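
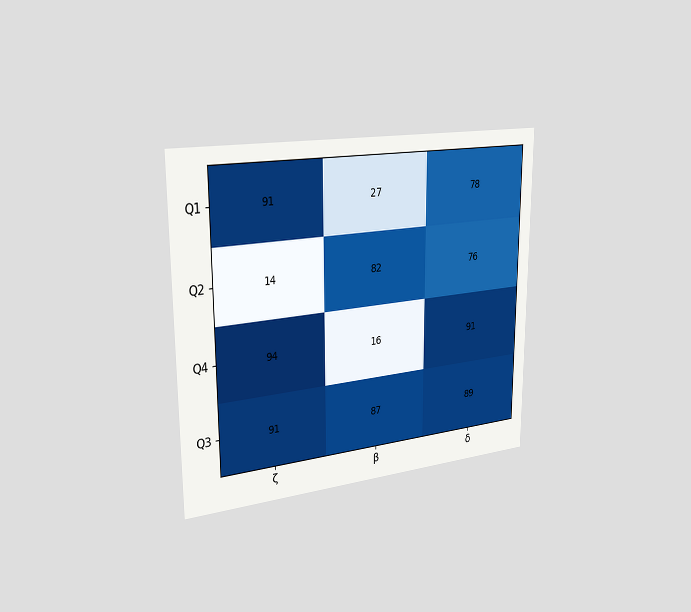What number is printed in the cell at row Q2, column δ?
76

The chart is viewed slightly from the left. The (Q2, δ) cell reads 76.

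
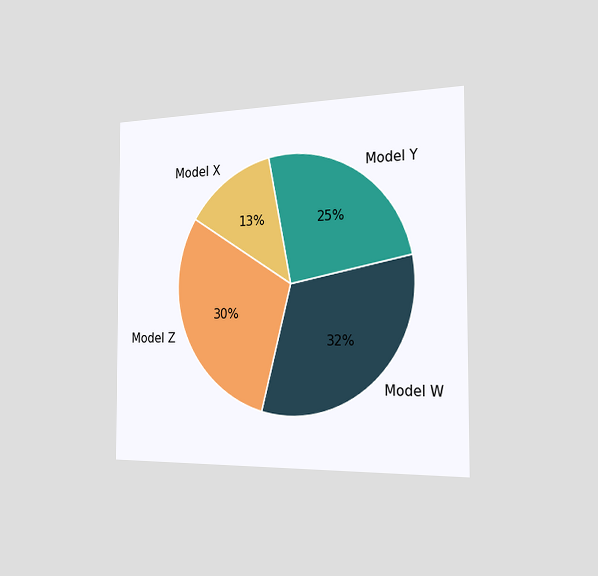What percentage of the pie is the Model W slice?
The chart is viewed slightly from the right. The Model W slice takes up 32% of the pie.

32%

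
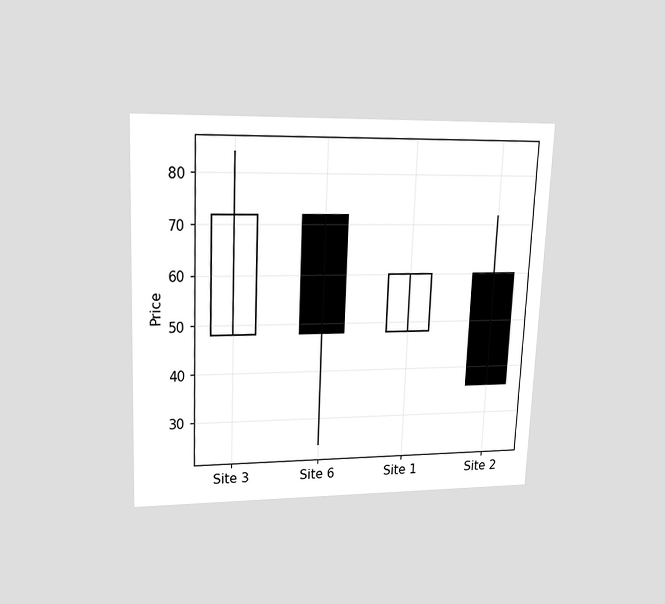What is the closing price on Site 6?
48

The chart is tilted about 2° clockwise and viewed at a slight angle. The Site 6 candle closes at 48.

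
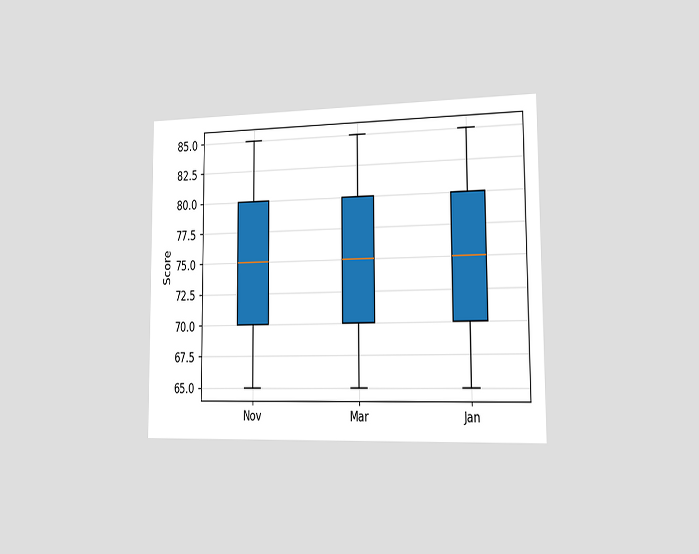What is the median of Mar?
The chart is viewed slightly from the right. The median line in the Mar box sits at 75.

75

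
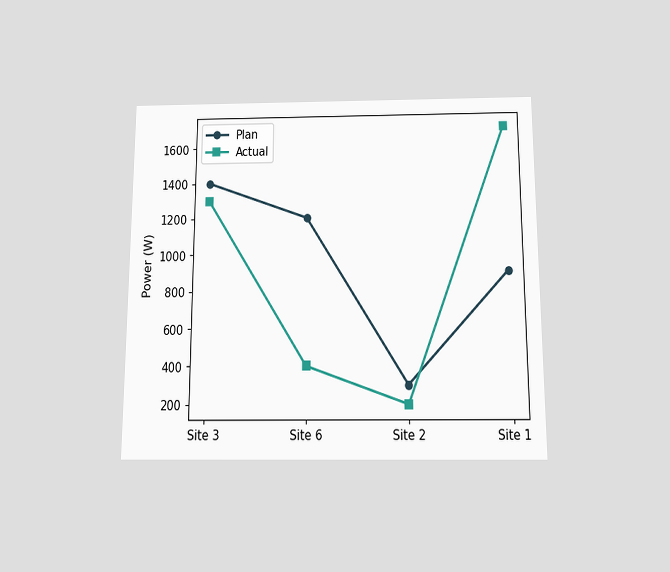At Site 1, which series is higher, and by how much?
Actual, by 800W

The chart is viewed slightly from below. At Site 1, Actual sits above the other line by 800W.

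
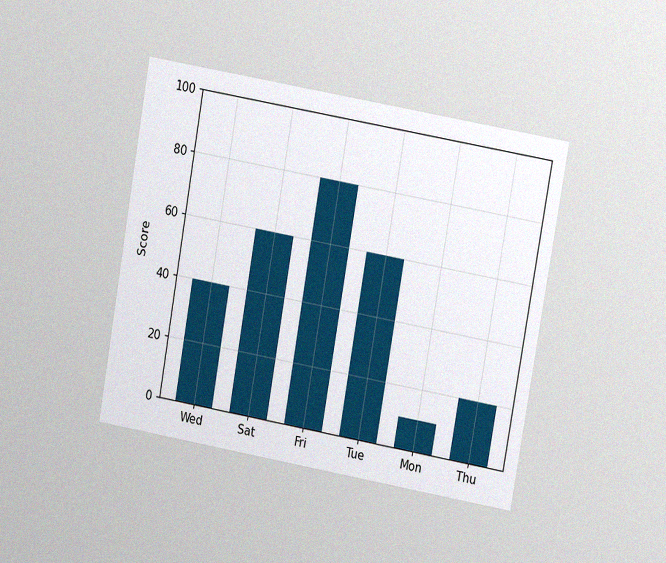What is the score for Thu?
20

The chart is tilted about 10° clockwise and viewed at a slight angle, with some photo noise. Reading along the chart's y-axis, the Thu bar reaches 20.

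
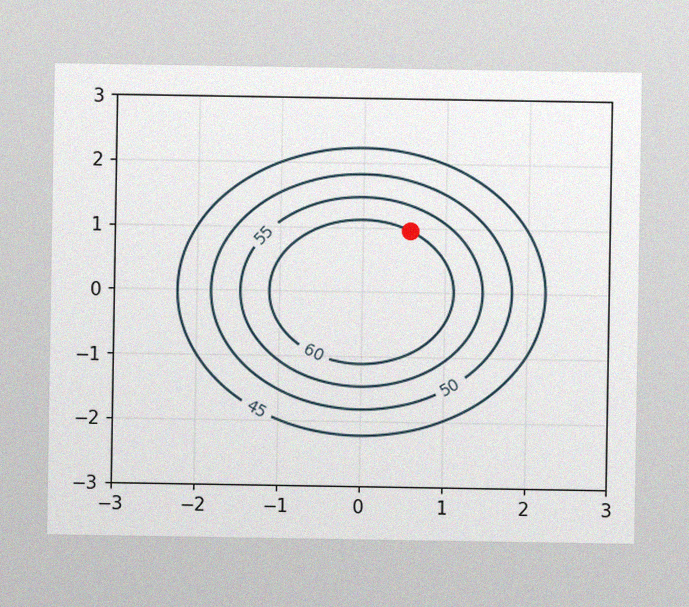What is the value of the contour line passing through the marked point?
60

The image has some photo noise and uneven lighting. The marked point sits on the contour labelled 60.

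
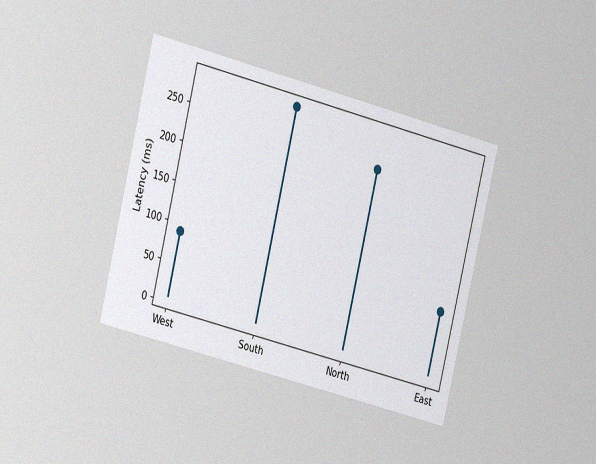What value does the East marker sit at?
90ms

The chart is tilted about 14° clockwise and viewed at a slight angle, with some photo noise. The East marker sits at 90ms.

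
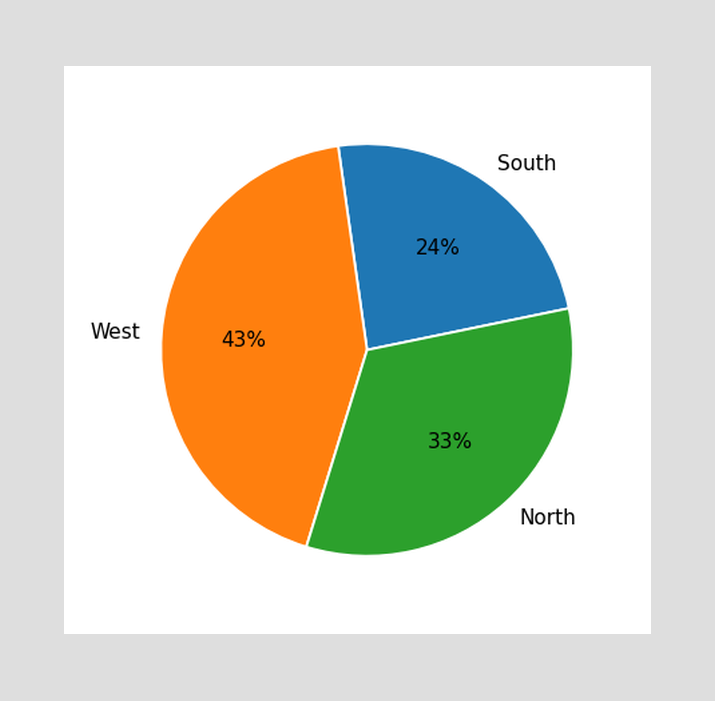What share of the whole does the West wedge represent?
The West slice takes up 43% of the pie.

43%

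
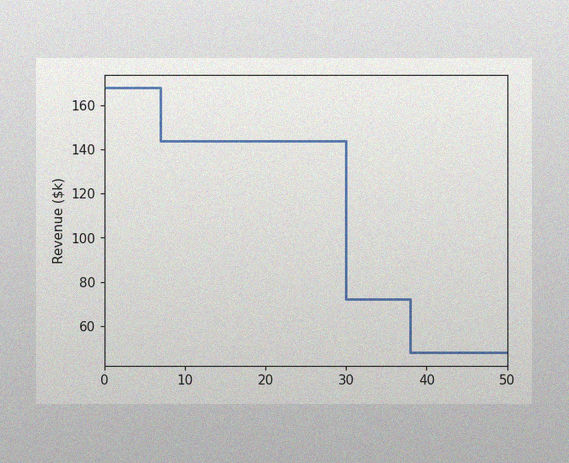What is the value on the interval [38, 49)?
The image has some photo noise and uneven lighting. On [38, 49) the step sits at $48k.

$48k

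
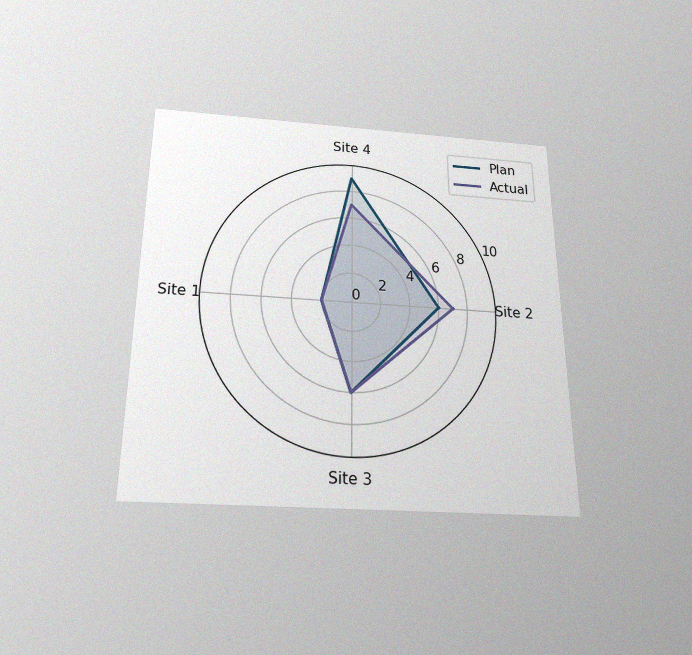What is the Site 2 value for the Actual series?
7

The chart is viewed slightly from below, with some photo noise. On the Site 2 axis, Actual reaches 7.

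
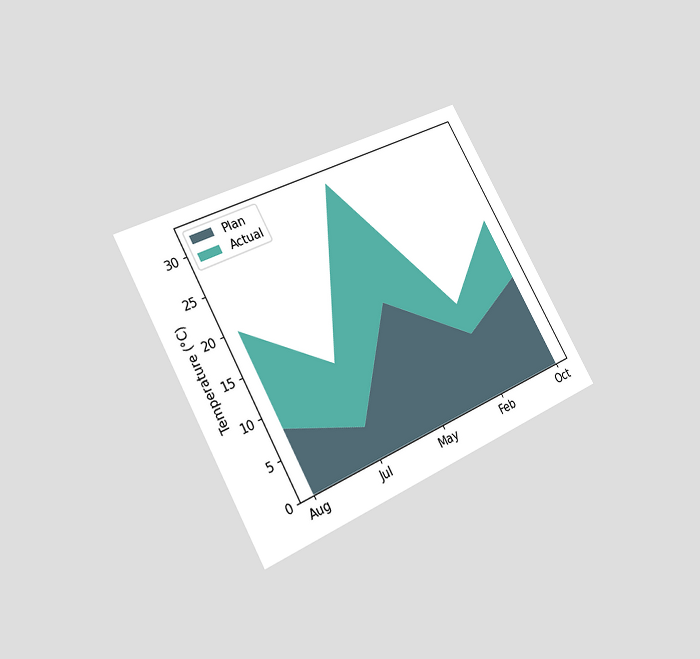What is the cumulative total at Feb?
12°C

The chart is tilted about 29° counter-clockwise and viewed at a slight angle. The stacked total at Feb reaches 12°C.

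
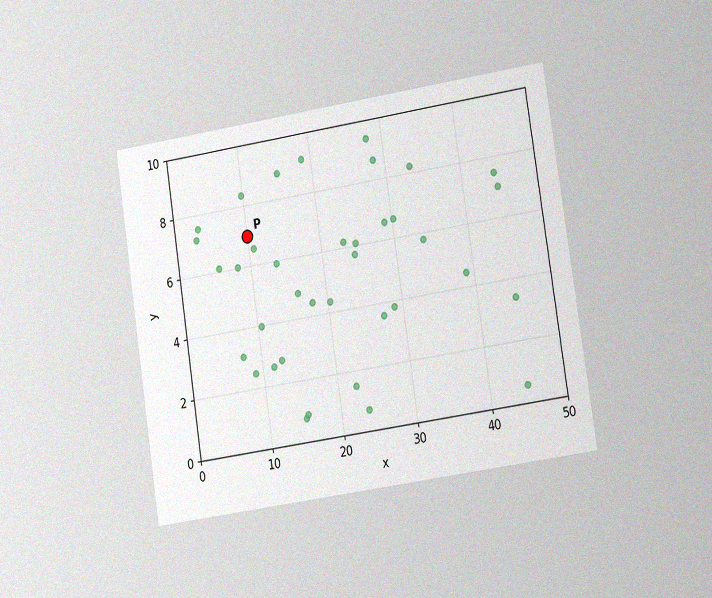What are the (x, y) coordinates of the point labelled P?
(10, 7)

The chart is tilted about 9° counter-clockwise and viewed slightly from the right, with some photo noise. Following the gridlines from P to each axis, P sits at (10, 7).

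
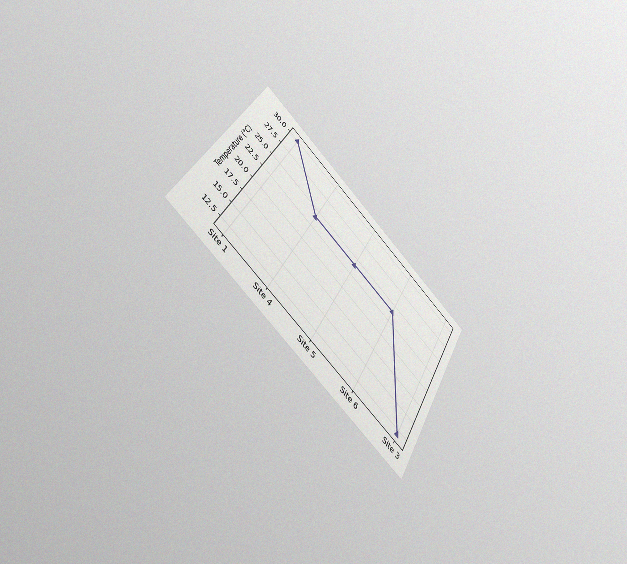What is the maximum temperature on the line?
The chart is tilted about 30° clockwise and viewed at a slight angle, with some photo noise. The highest point is at Site 1, and reading across to the y-axis gives 30°C.

30°C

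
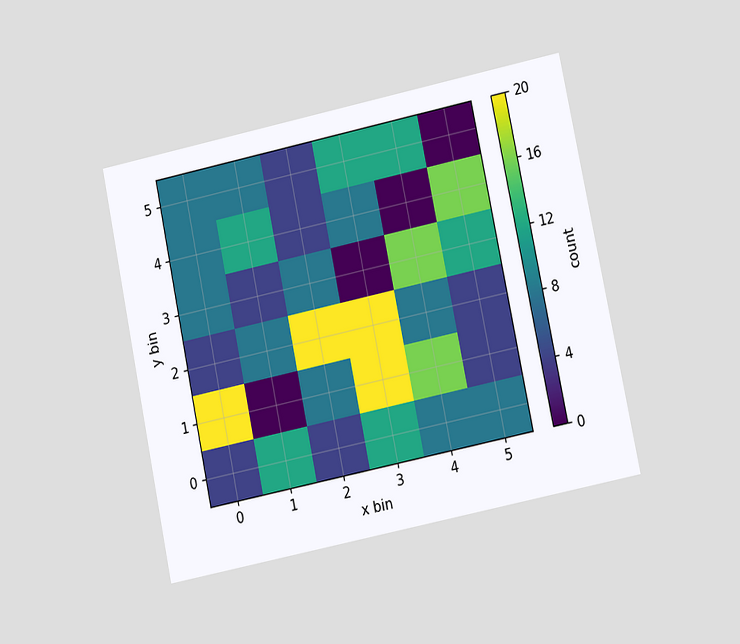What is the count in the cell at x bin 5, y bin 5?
The chart is tilted about 12° counter-clockwise and viewed at a slight angle. Matching the cell (5, 5) against the colorbar gives 0.

0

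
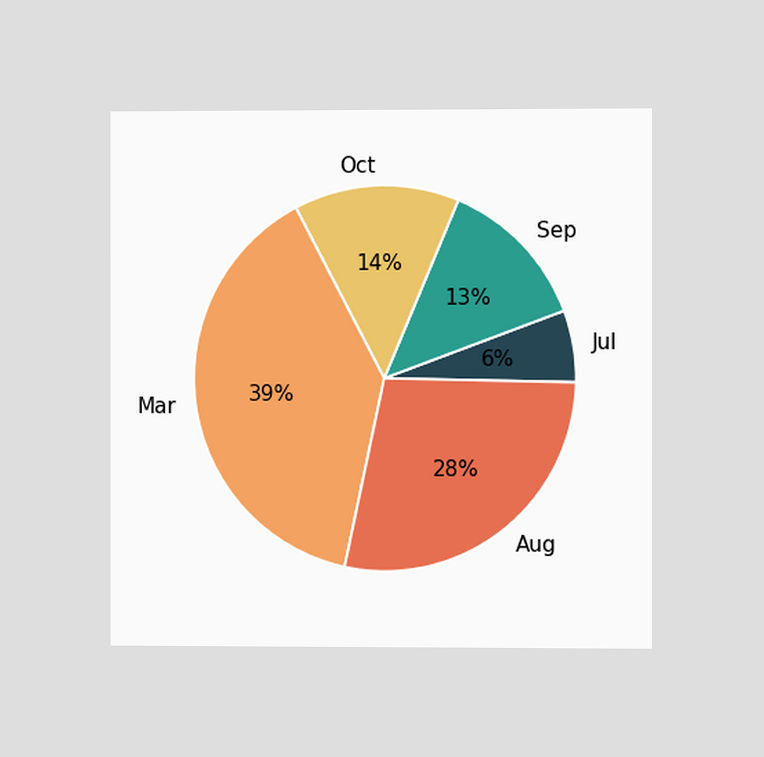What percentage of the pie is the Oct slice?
The chart is viewed at a slight angle. The Oct slice takes up 14% of the pie.

14%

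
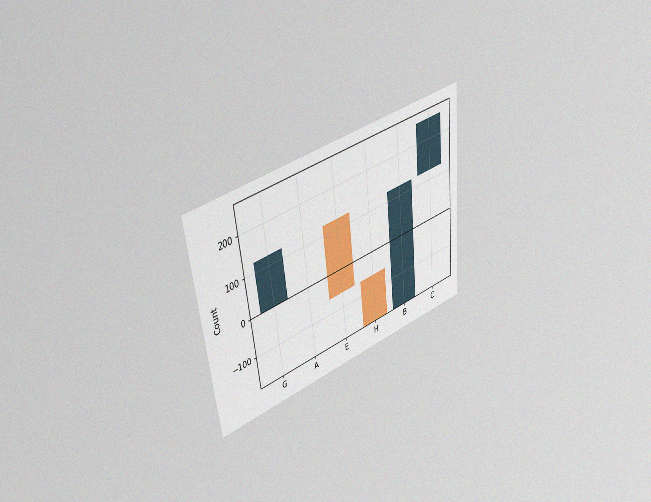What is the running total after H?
The chart is tilted about 7° counter-clockwise and viewed at a slight angle, with some photo noise. After H the running total reaches -186.

-186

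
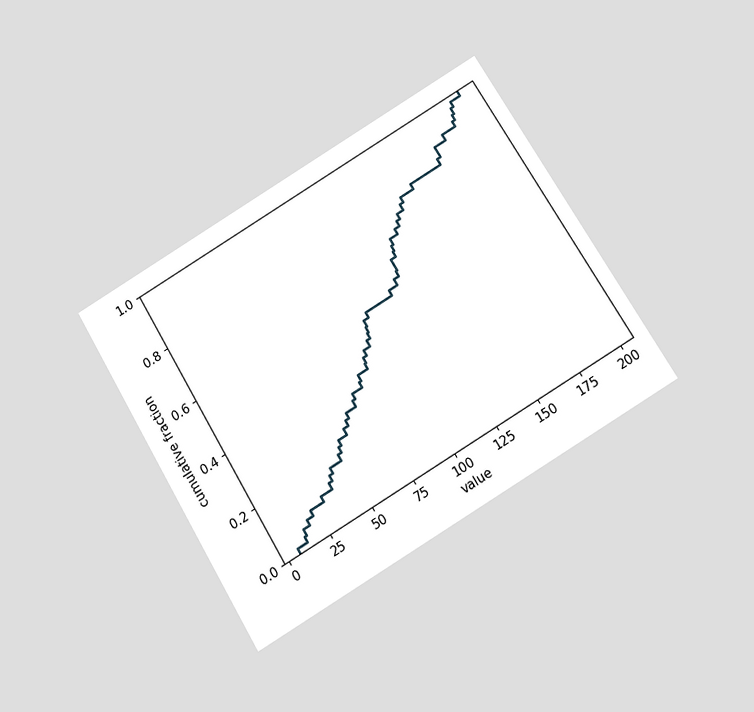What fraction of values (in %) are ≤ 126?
68%

The chart is tilted about 31° counter-clockwise and viewed slightly from below. At x=126 the ECDF step is at 68%.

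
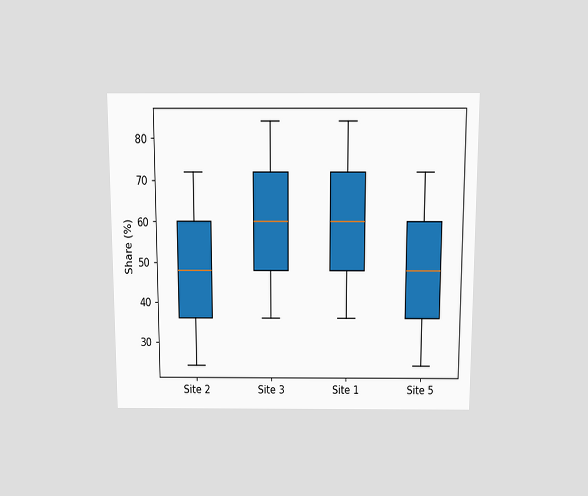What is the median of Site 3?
60%

The chart is viewed slightly from above. The median line in the Site 3 box sits at 60%.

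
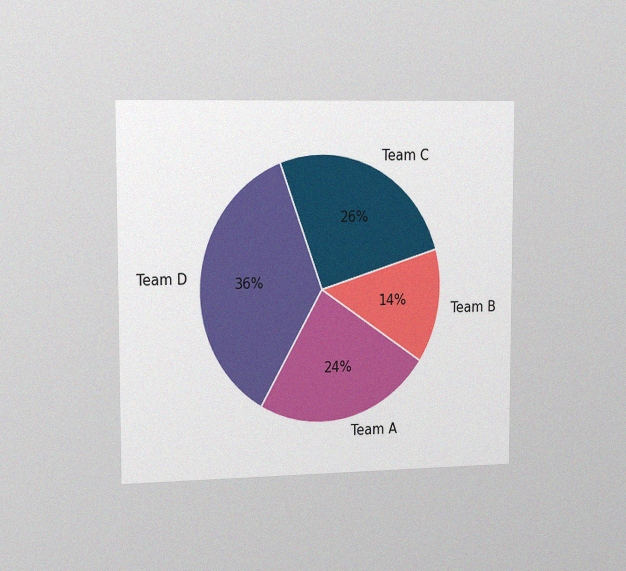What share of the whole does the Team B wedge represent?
The chart is viewed slightly from the left, with some photo noise. The Team B slice takes up 14% of the pie.

14%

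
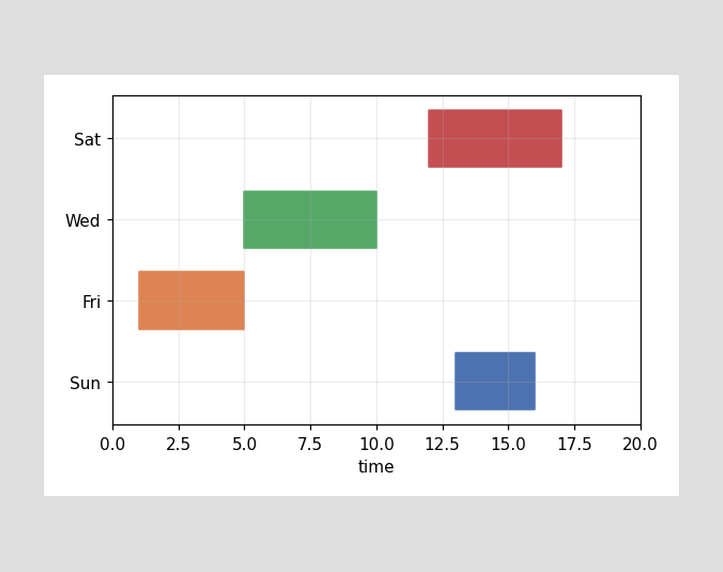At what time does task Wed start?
5

The Wed bar begins at t=5.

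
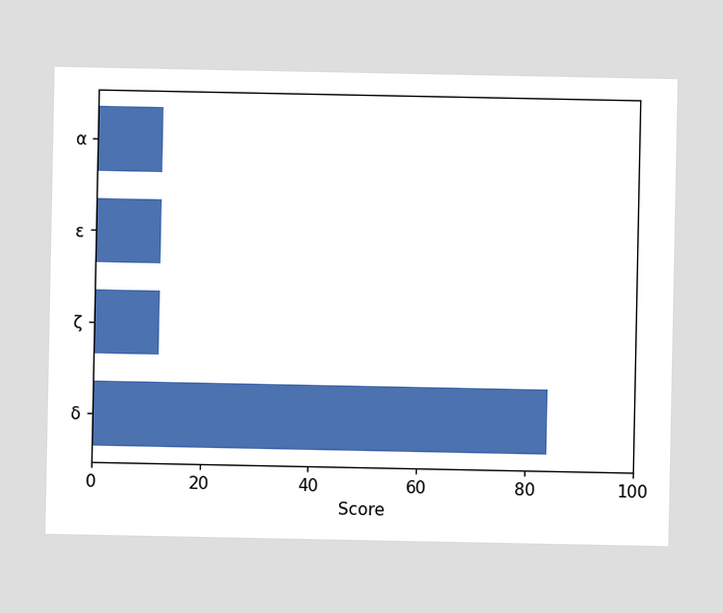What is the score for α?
12

Reading along the chart's x-axis, the α bar reaches 12.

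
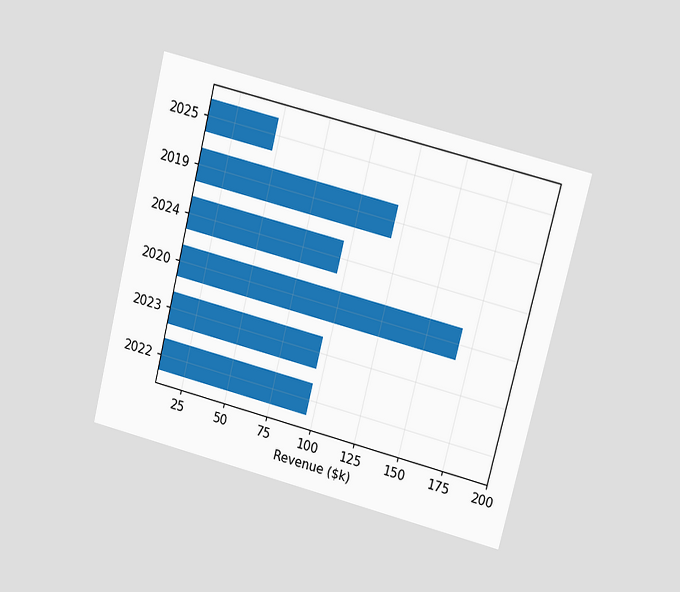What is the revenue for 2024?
$96k

The chart is tilted about 14° clockwise and viewed at a slight angle. Reading along the chart's x-axis, the 2024 bar reaches $96k.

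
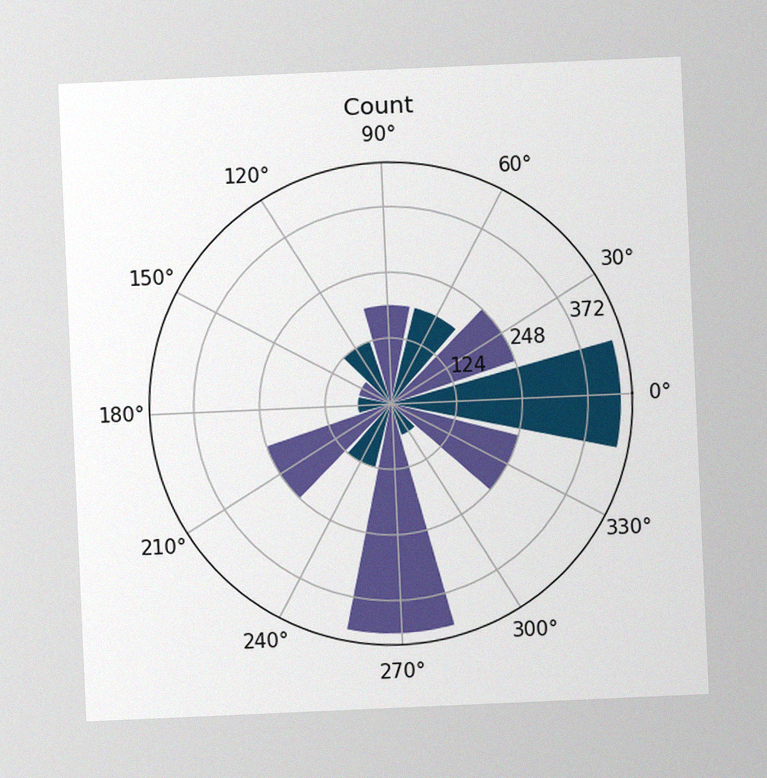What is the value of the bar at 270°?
The chart is tilted about 3° counter-clockwise, with some photo noise. The bar at 270° reaches 434 on the radial axis.

434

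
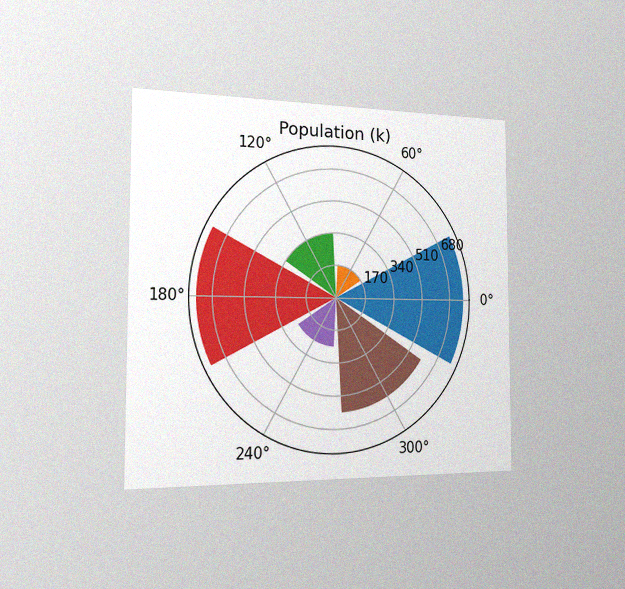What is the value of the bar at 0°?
The chart is viewed slightly from the left, with some photo noise. The bar at 0° reaches 765k on the radial axis.

765k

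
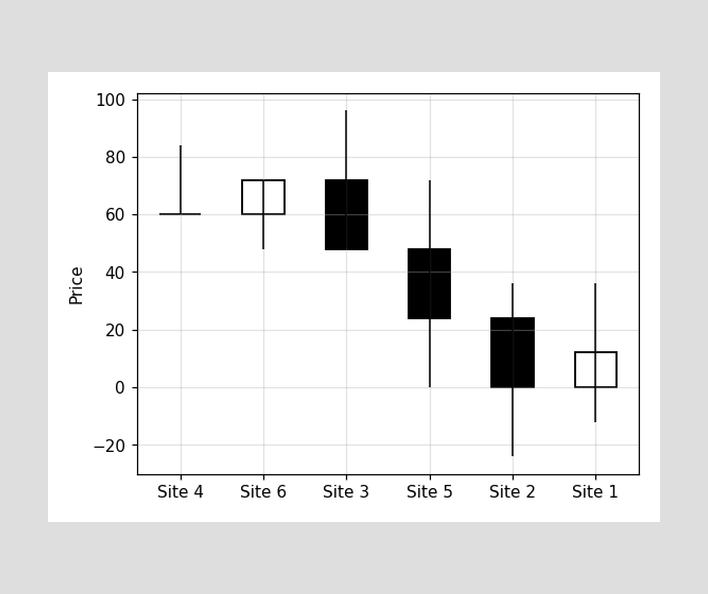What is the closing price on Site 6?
The Site 6 candle closes at 72.

72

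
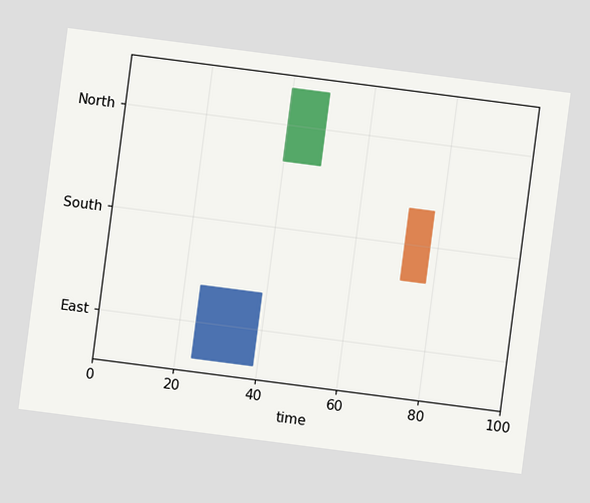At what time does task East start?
24

The chart is tilted about 7° clockwise. The East bar begins at t=24.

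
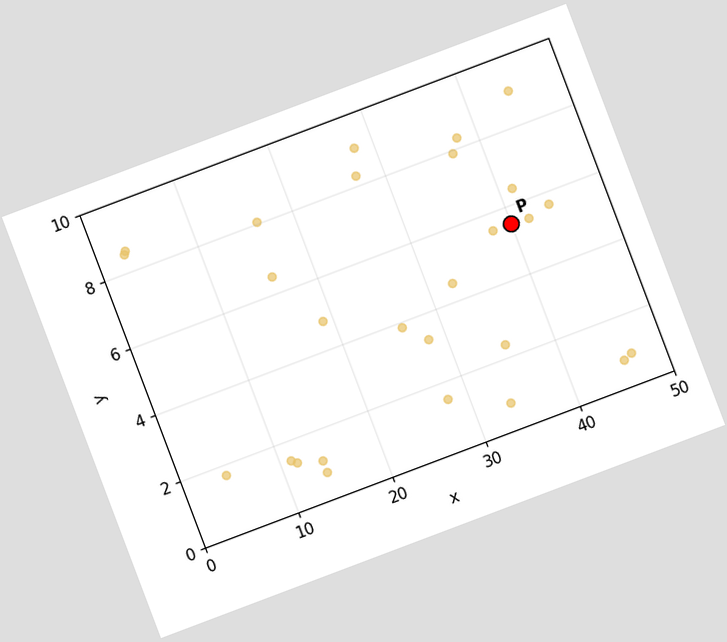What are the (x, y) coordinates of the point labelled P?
The chart is tilted about 21° counter-clockwise. Following the gridlines from P to each axis, P sits at (40, 5.5).

(40, 5.5)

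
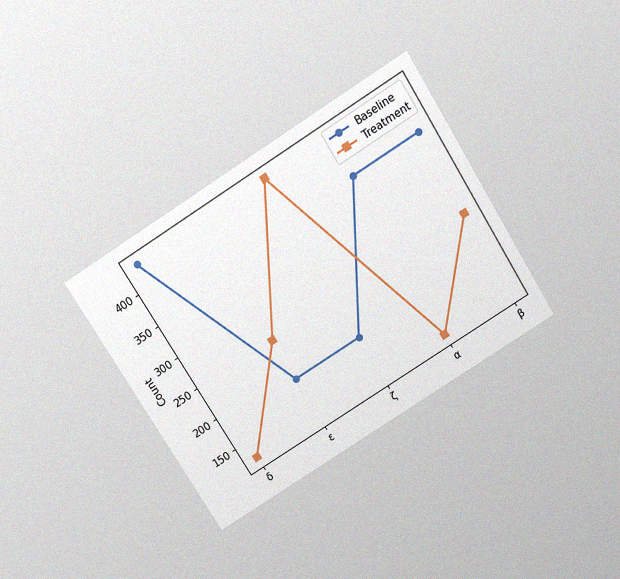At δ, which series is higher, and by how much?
Baseline, by 310

The chart is tilted about 32° counter-clockwise and viewed slightly from above, with some photo noise. At δ, Baseline sits above the other line by 310.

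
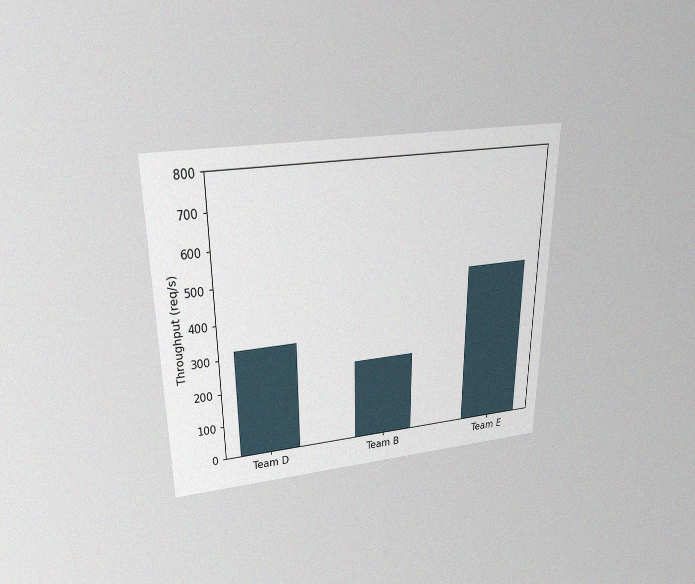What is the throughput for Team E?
The chart is viewed slightly from above, with some photo noise. Reading along the chart's y-axis, the Team E bar reaches 480req/s.

480req/s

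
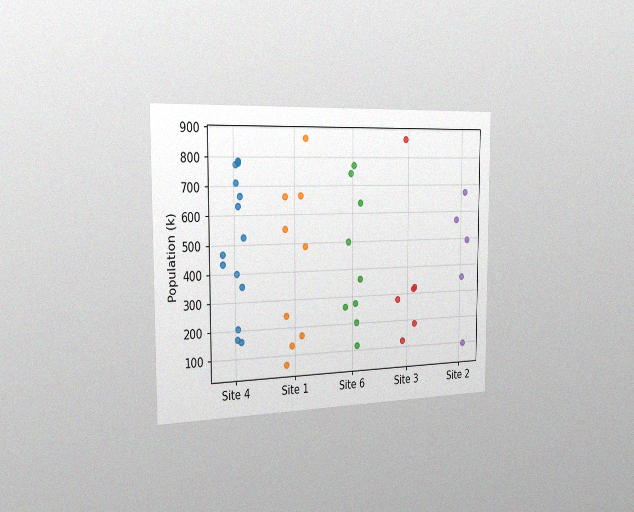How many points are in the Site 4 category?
14

The chart is viewed slightly from the left, with some photo noise. Counting the markers in the Site 4 column gives 14.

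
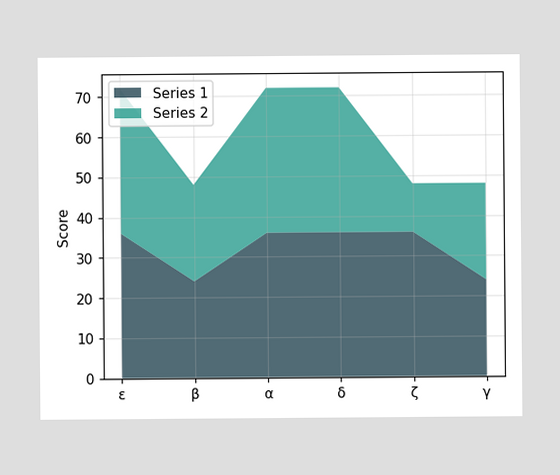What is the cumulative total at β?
48

The stacked total at β reaches 48.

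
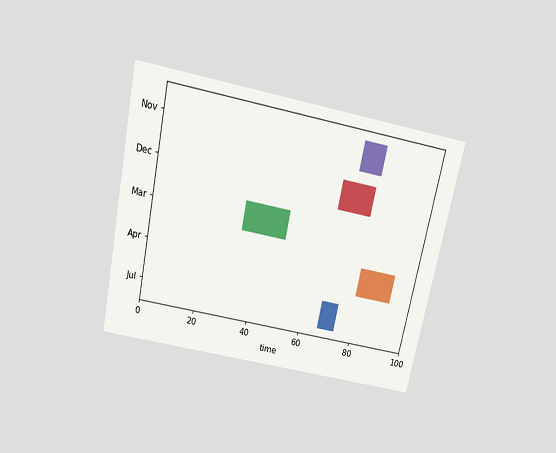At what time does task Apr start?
79

The chart is tilted about 12° clockwise and viewed slightly from above. The Apr bar begins at t=79.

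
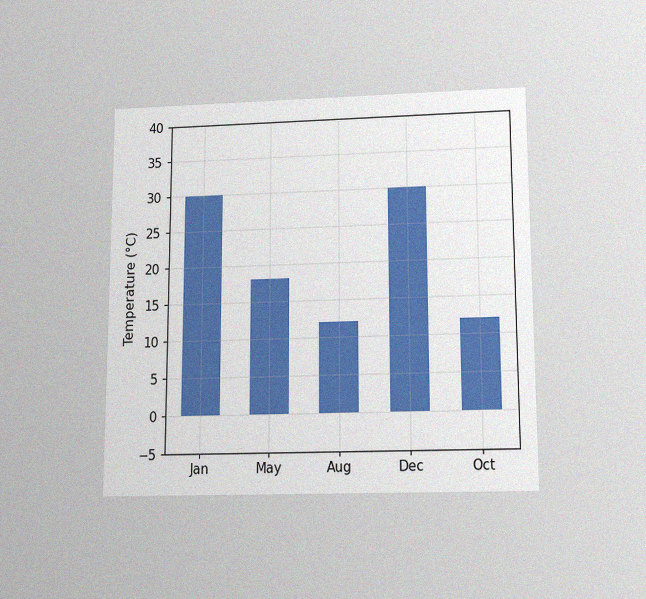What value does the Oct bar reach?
12°C

The chart is viewed slightly from below, with some photo noise. Reading along the chart's y-axis, the Oct bar reaches 12°C.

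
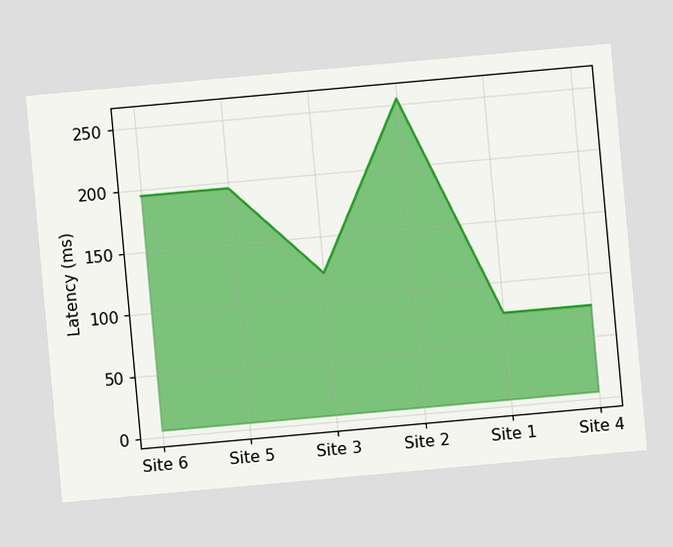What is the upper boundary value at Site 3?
120ms

The chart is tilted about 5° counter-clockwise. At Site 3 the upper boundary is at 120ms.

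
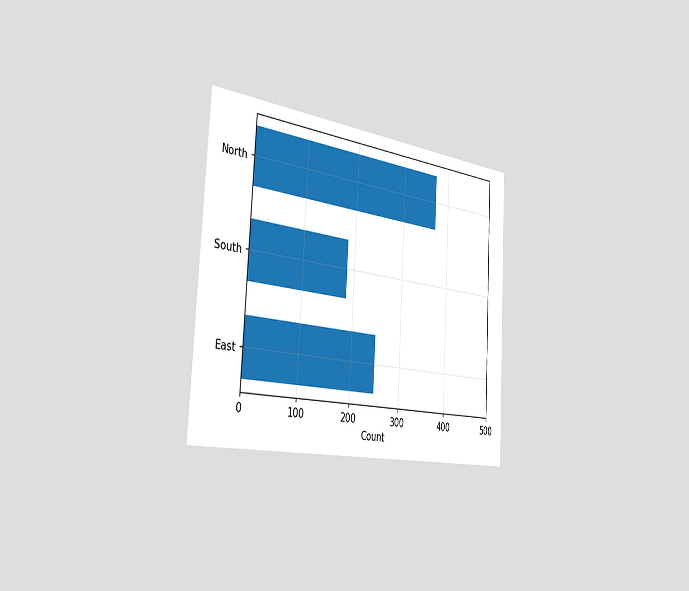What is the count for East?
248

The chart is tilted about 3° clockwise and viewed slightly from the left. Reading along the chart's x-axis, the East bar reaches 248.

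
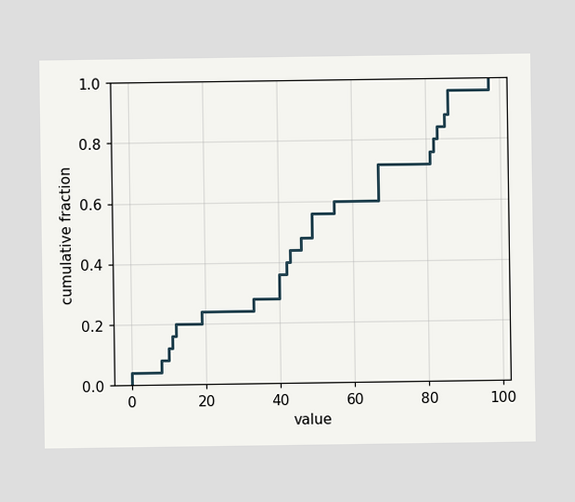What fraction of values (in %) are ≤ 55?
60%

At x=55 the ECDF step is at 60%.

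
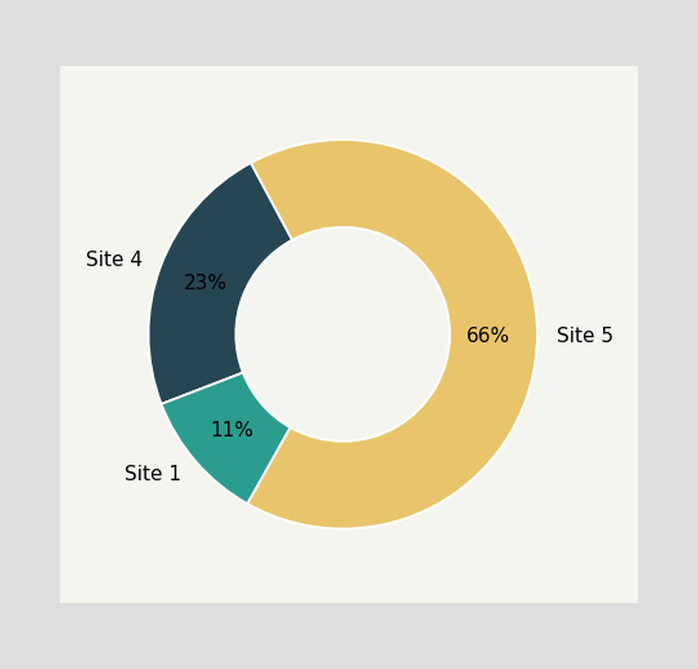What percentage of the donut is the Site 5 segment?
66%

The Site 5 segment takes up 66% of the ring.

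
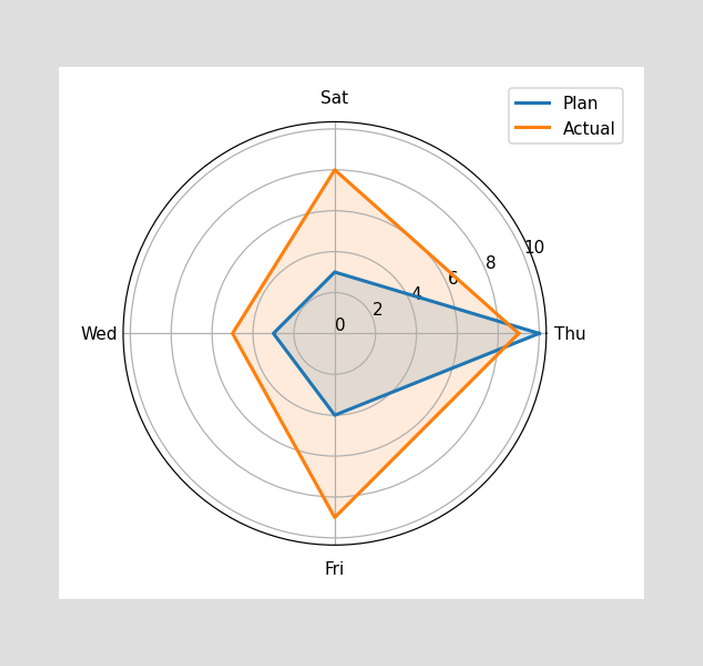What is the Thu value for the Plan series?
On the Thu axis, Plan reaches 10.

10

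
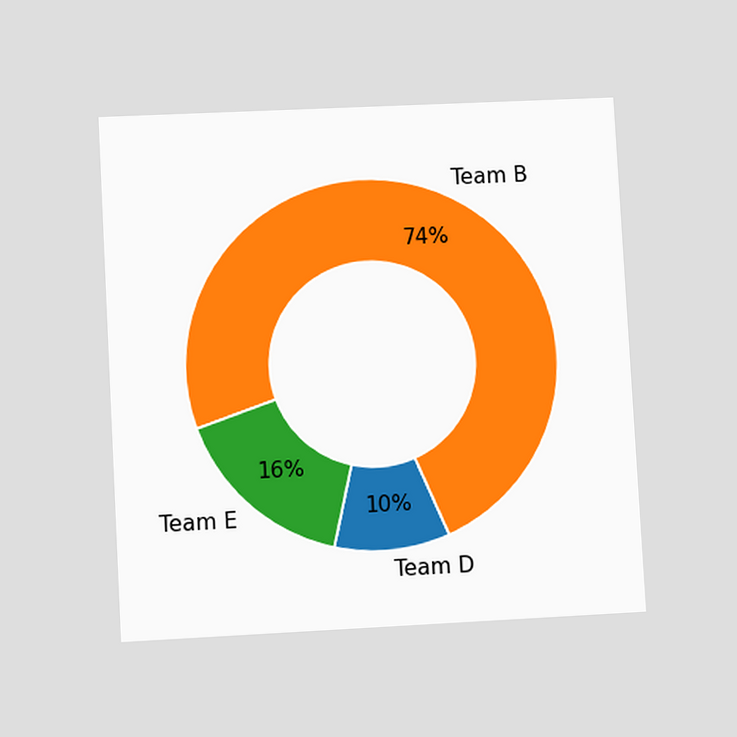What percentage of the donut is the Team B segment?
The chart is tilted about 3° counter-clockwise and viewed at a slight angle. The Team B segment takes up 74% of the ring.

74%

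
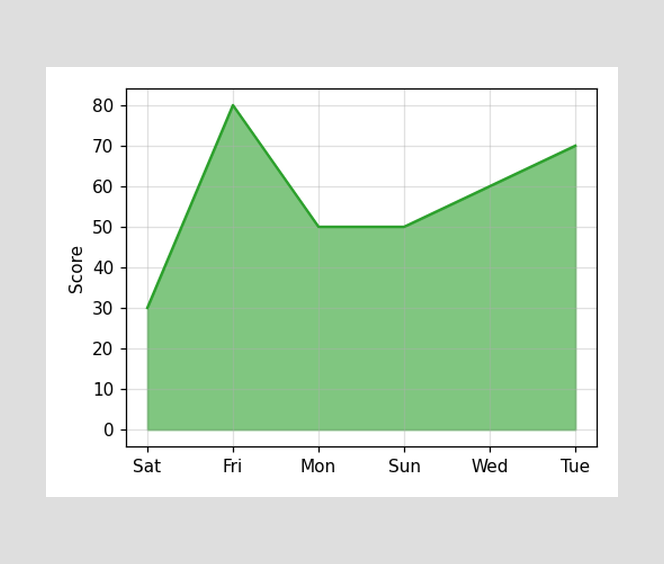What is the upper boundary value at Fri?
80

At Fri the upper boundary is at 80.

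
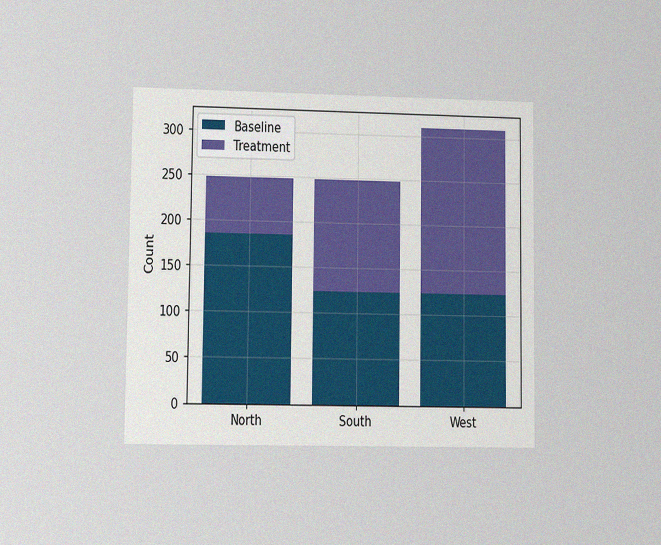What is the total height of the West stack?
The chart is viewed at a slight angle, with some photo noise. The West stack's top reaches 310 on the y-axis.

310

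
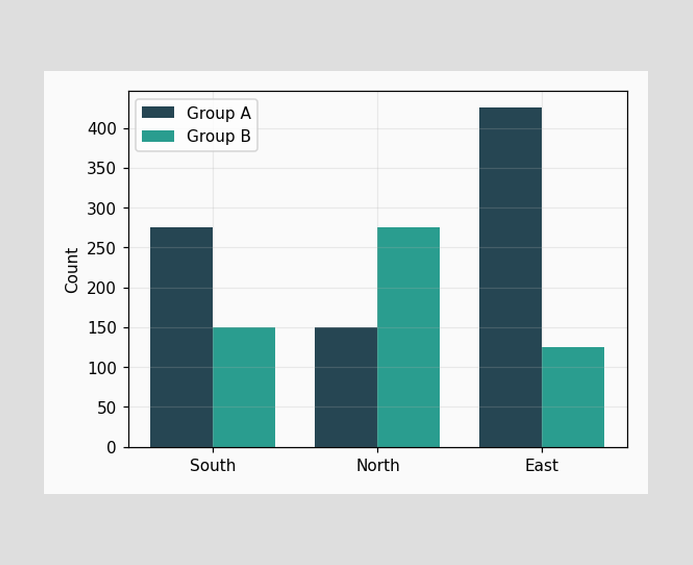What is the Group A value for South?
The Group A bar at South reaches 275 on the y-axis.

275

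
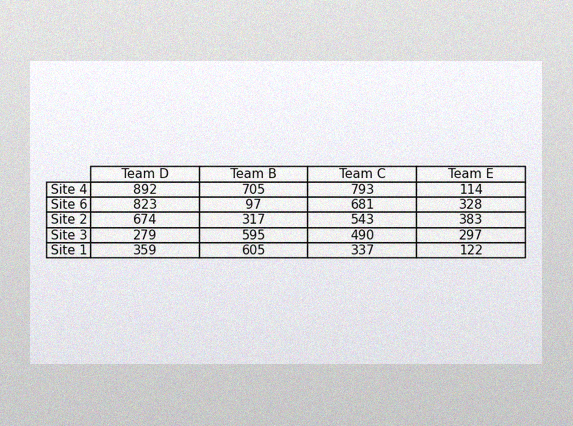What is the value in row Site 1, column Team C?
337

The image has some photo noise and uneven lighting. The (Site 1, Team C) cell reads 337.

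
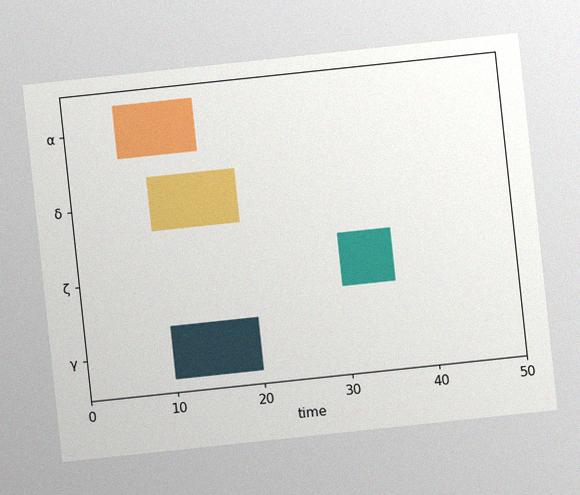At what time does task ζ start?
The chart is tilted about 6° counter-clockwise, with some photo noise. The ζ bar begins at t=30.

30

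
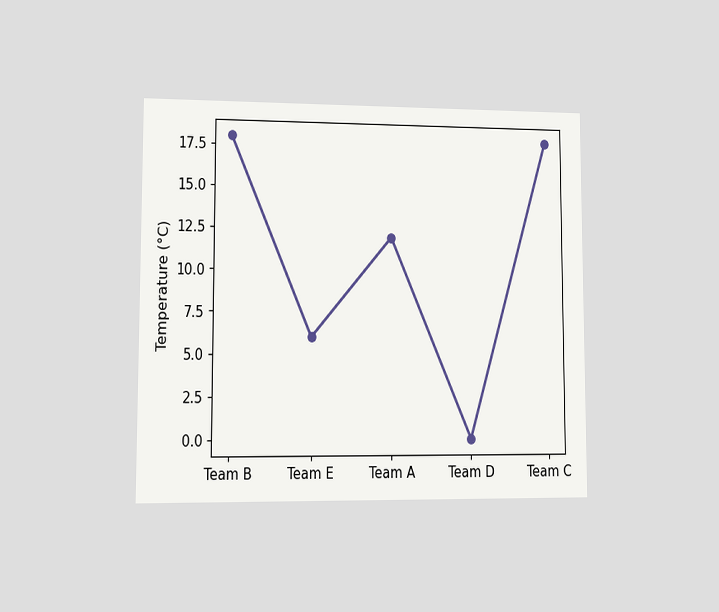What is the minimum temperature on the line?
0°C

The chart is viewed at a slight angle. The lowest point is at Team D, and reading across to the y-axis gives 0°C.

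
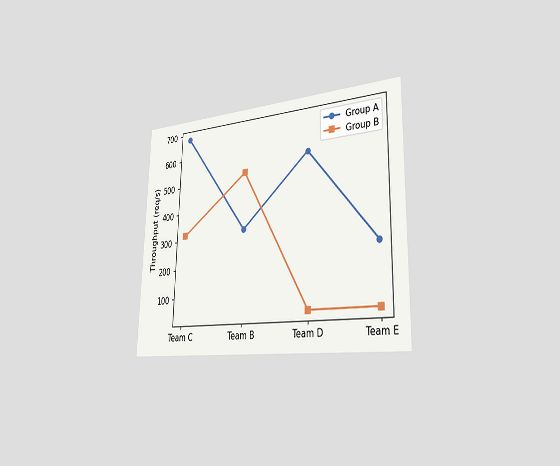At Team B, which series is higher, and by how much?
Group B, by 200req/s

The chart is viewed slightly from the right. At Team B, Group B sits above the other line by 200req/s.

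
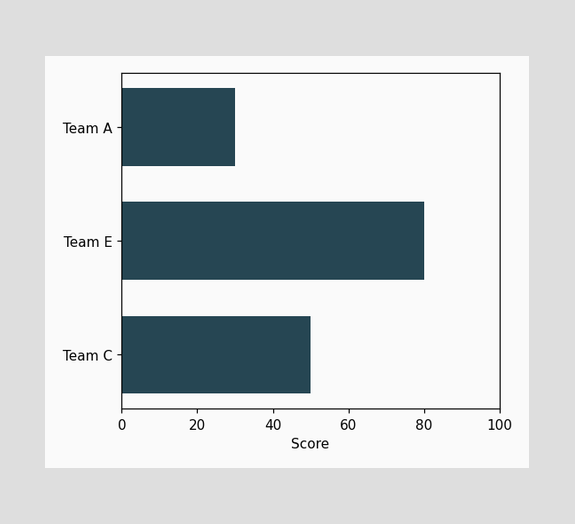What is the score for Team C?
Reading along the chart's x-axis, the Team C bar reaches 50.

50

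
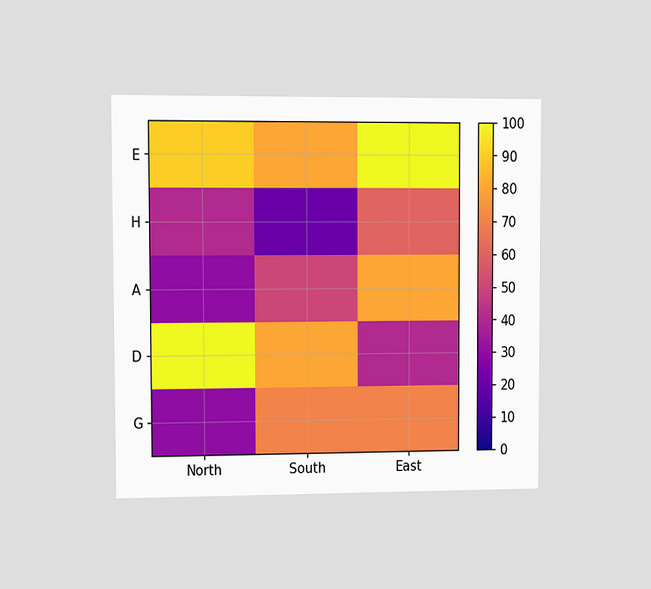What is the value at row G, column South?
70

The chart is viewed at a slight angle. Matching cell (G, South) against the colorbar gives 70.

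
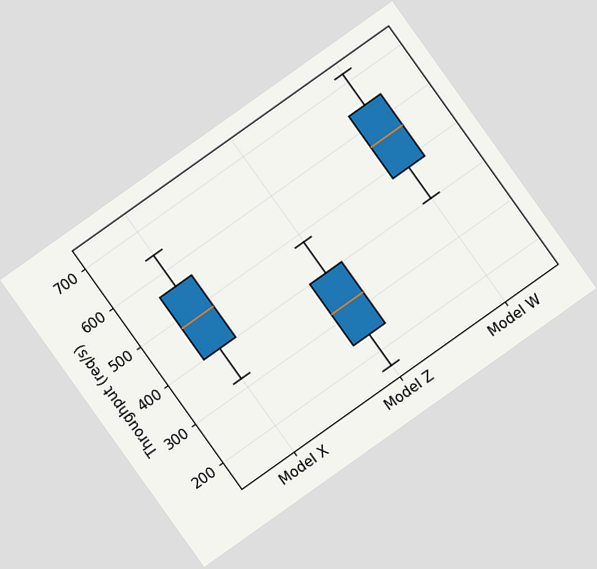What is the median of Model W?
560req/s

The chart is tilted about 35° counter-clockwise. The median line in the Model W box sits at 560req/s.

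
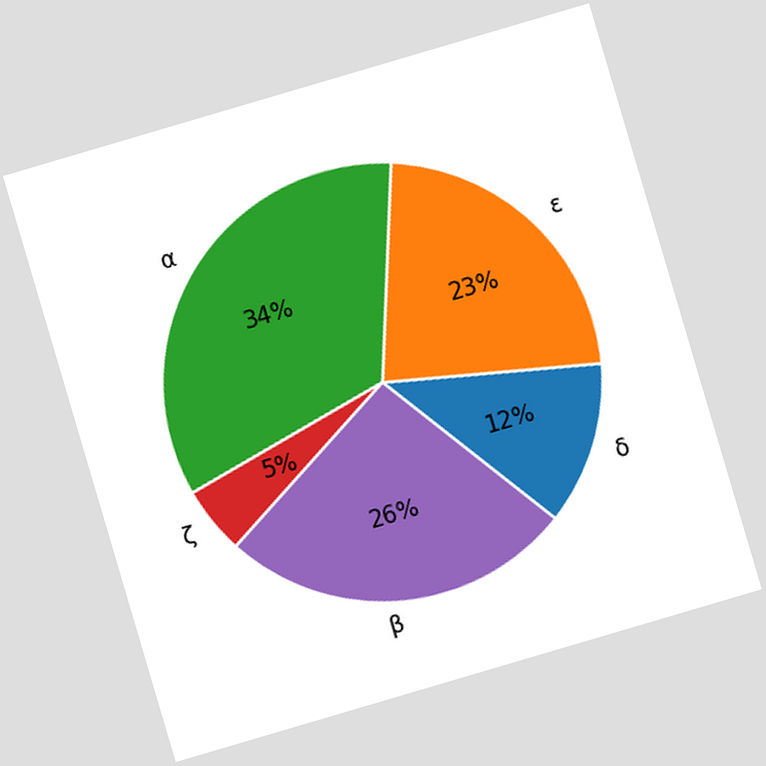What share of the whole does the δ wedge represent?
12%

The chart is tilted about 16° counter-clockwise. The δ slice takes up 12% of the pie.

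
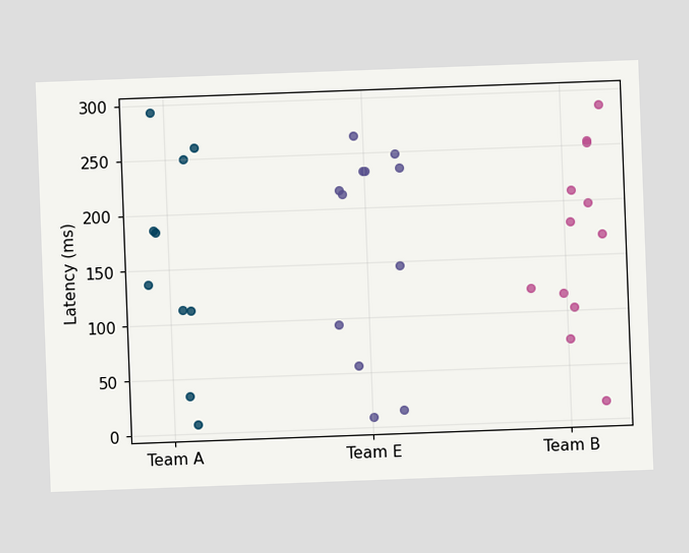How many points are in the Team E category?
12

The chart is tilted about 2° counter-clockwise. Counting the markers in the Team E column gives 12.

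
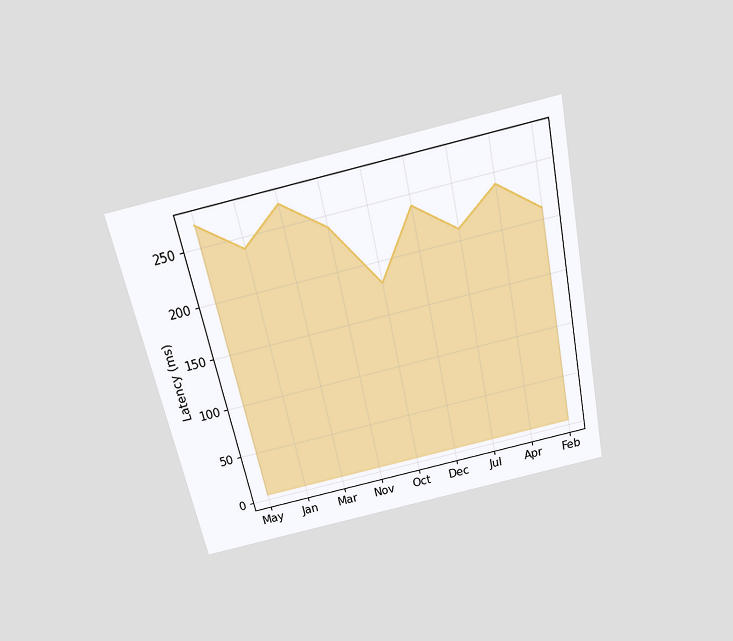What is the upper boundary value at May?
The chart is tilted about 12° counter-clockwise and viewed slightly from above. At May the upper boundary is at 270ms.

270ms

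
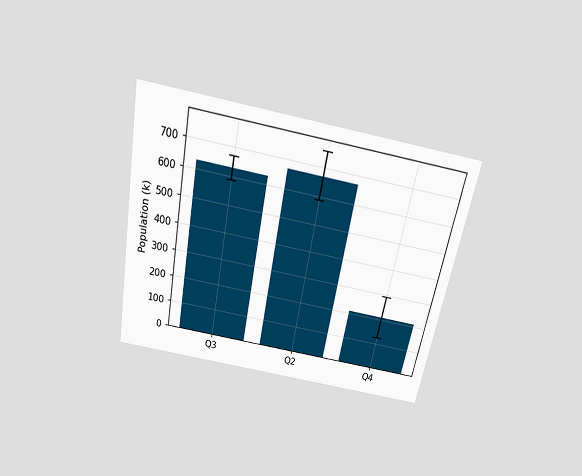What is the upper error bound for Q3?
The chart is tilted about 11° clockwise and viewed slightly from above. The Q3 bar's upper whisker reaches 672k.

672k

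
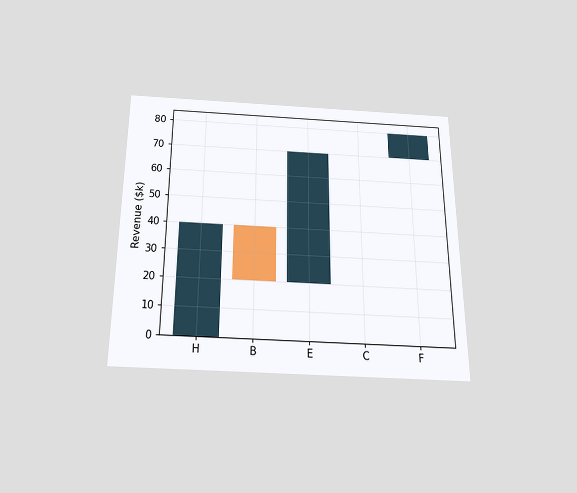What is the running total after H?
$40k

The chart is viewed slightly from below. After H the running total reaches $40k.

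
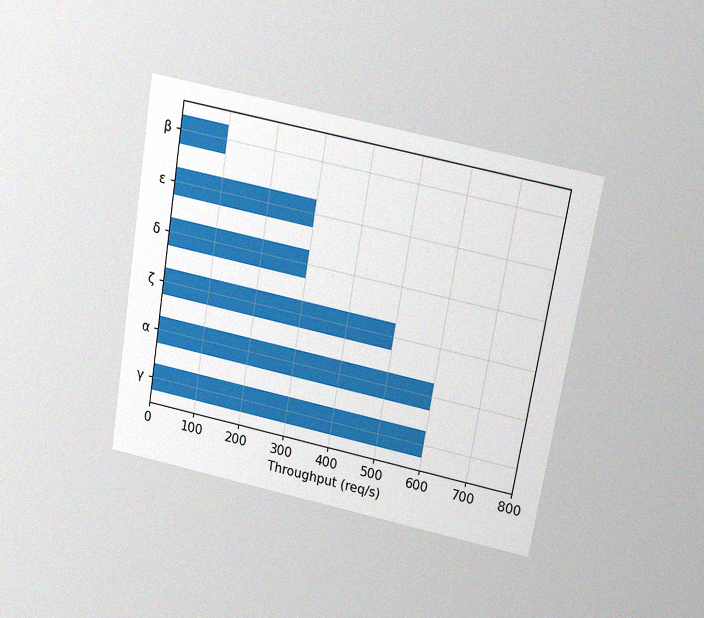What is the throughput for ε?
The chart is tilted about 9° clockwise and viewed slightly from above, with some photo noise. Reading along the chart's x-axis, the ε bar reaches 300req/s.

300req/s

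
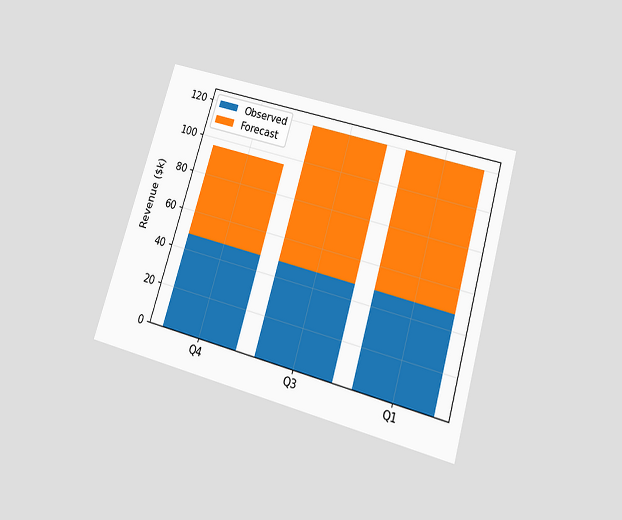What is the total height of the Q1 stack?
$120k

The chart is tilted about 16° clockwise and viewed slightly from below. The Q1 stack's top reaches $120k on the y-axis.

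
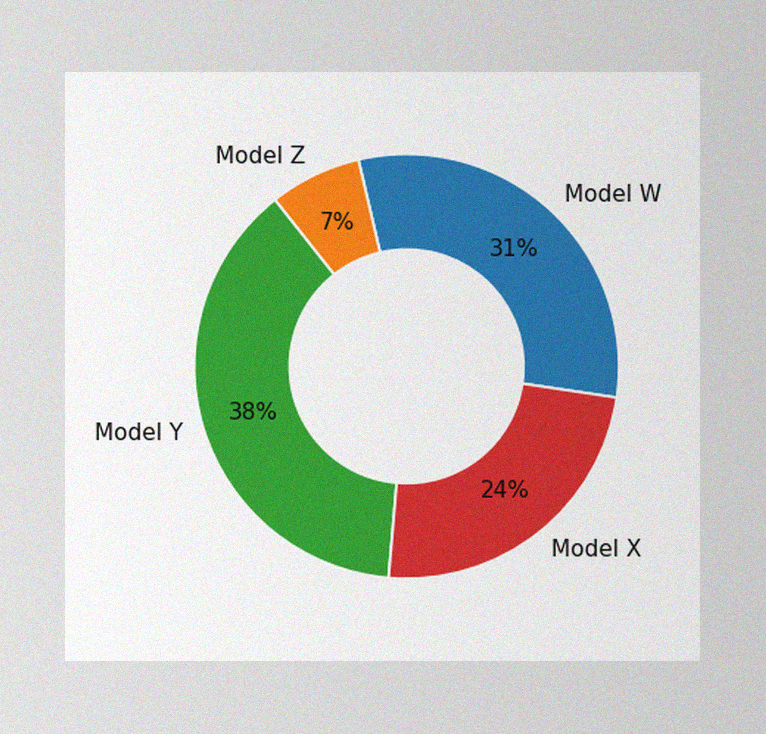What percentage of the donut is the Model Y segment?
38%

The image has some photo noise and uneven lighting. The Model Y segment takes up 38% of the ring.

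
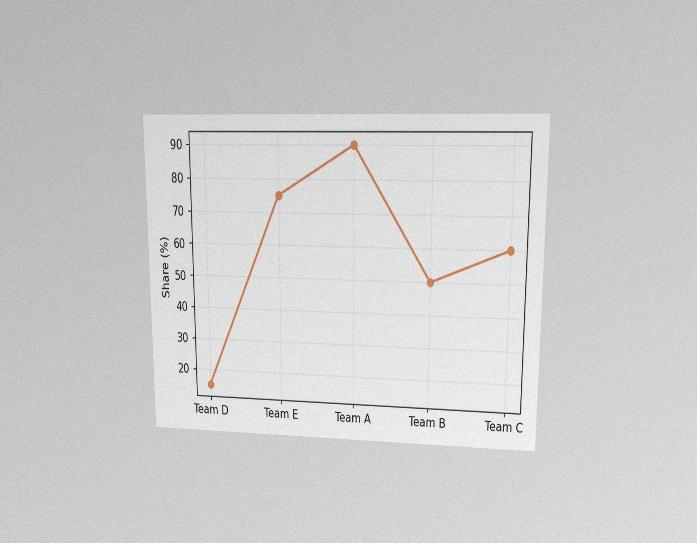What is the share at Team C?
60%

The chart is viewed at a slight angle, with some photo noise. At Team C, the line is at 60%.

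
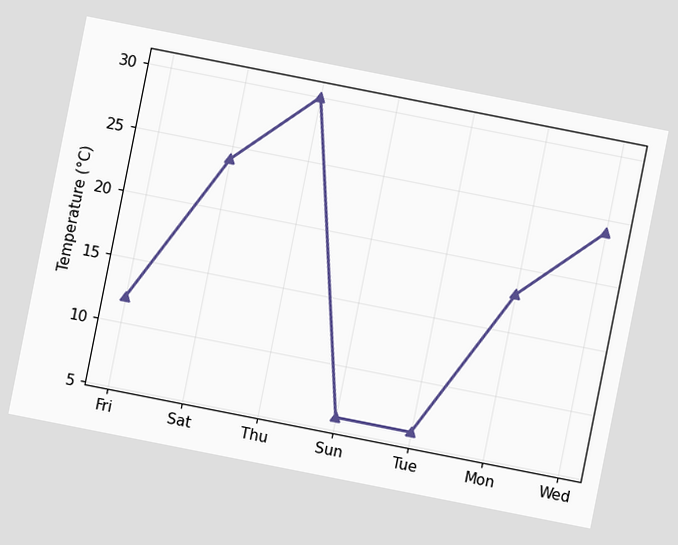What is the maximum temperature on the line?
30°C

The chart is tilted about 11° clockwise. The highest point is at Thu, and reading across to the y-axis gives 30°C.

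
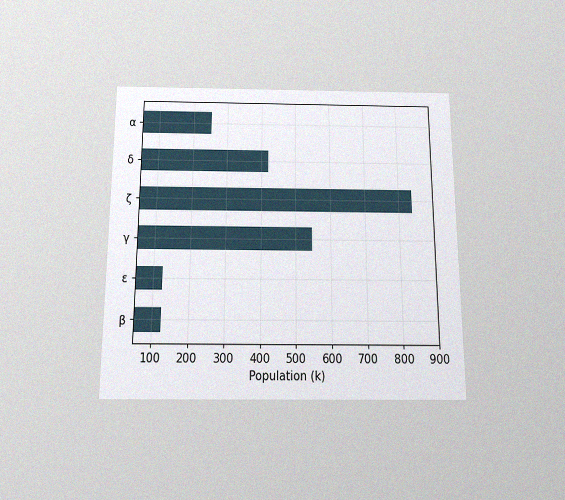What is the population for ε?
126k

The chart is viewed slightly from below, with some photo noise. Reading along the chart's x-axis, the ε bar reaches 126k.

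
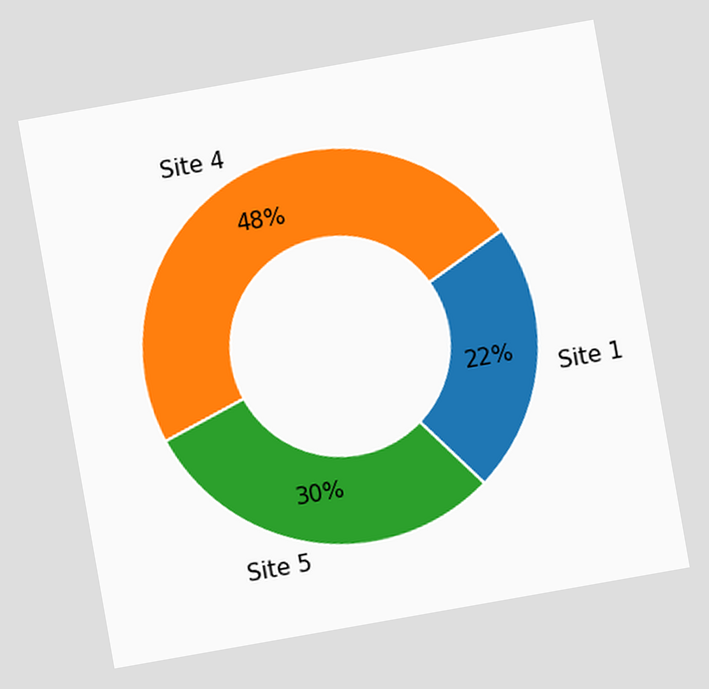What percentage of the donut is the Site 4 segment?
The chart is tilted about 10° counter-clockwise. The Site 4 segment takes up 48% of the ring.

48%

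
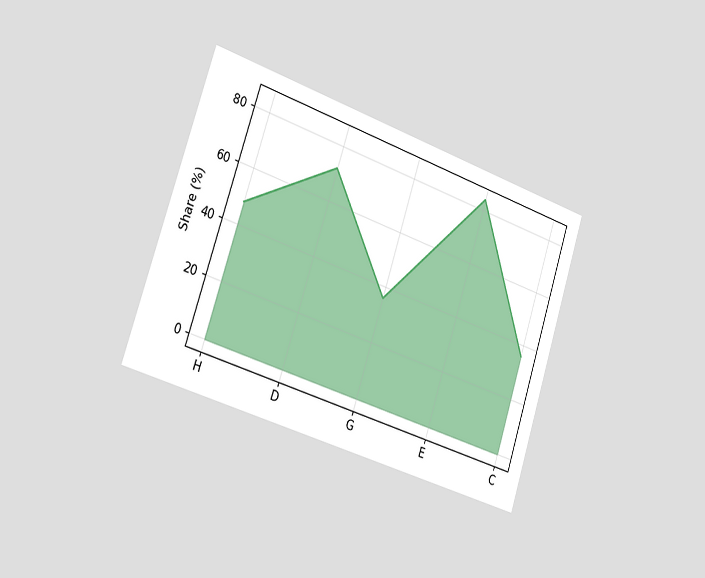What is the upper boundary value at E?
The chart is tilted about 18° clockwise and viewed slightly from the left. At E the upper boundary is at 84%.

84%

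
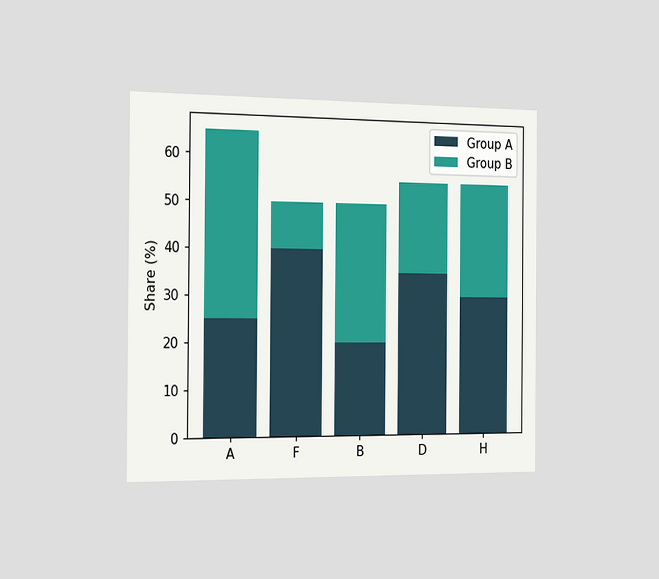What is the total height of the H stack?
55%

The chart is viewed slightly from the left. The H stack's top reaches 55% on the y-axis.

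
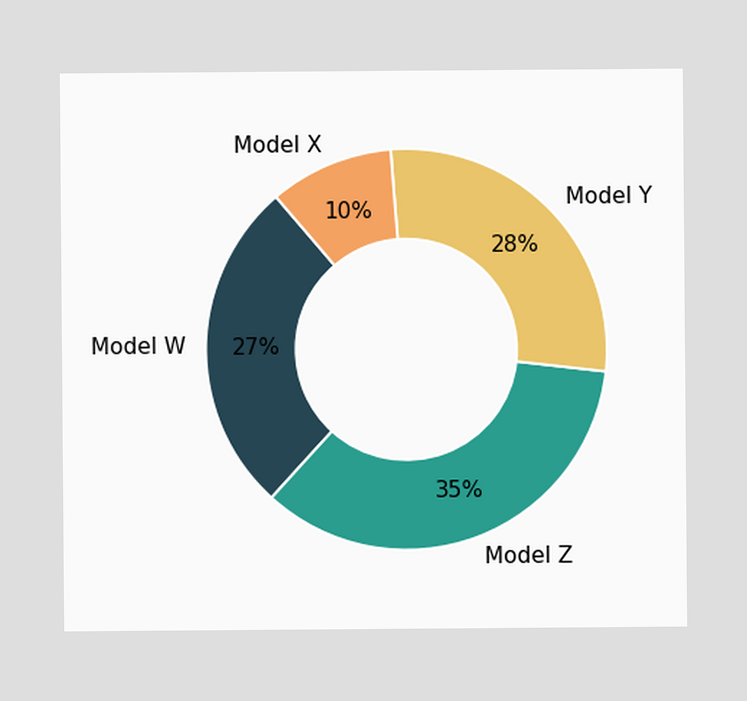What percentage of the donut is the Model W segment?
The Model W segment takes up 27% of the ring.

27%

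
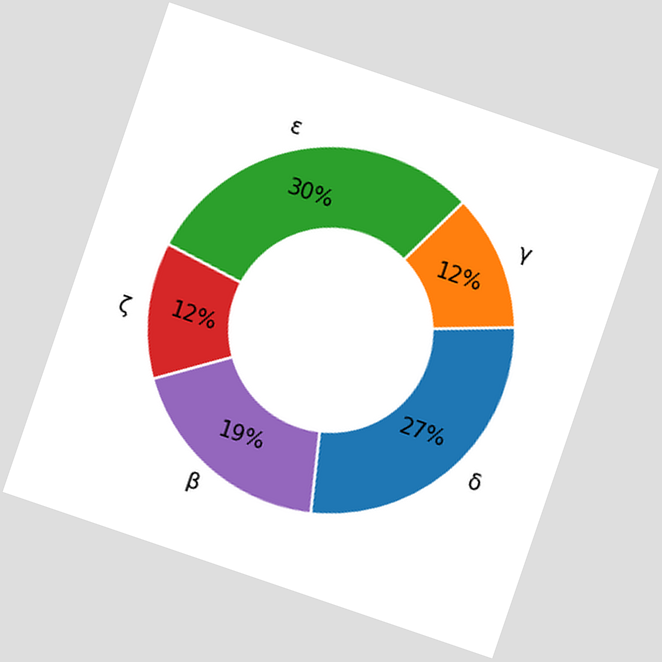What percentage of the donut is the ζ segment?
12%

The chart is tilted about 19° clockwise. The ζ segment takes up 12% of the ring.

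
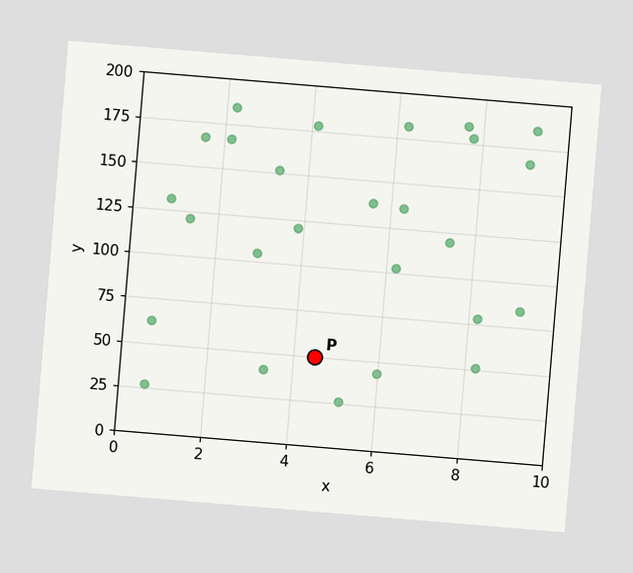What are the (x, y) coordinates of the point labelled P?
The chart is tilted about 5° clockwise. Following the gridlines from P to each axis, P sits at (4.5, 50).

(4.5, 50)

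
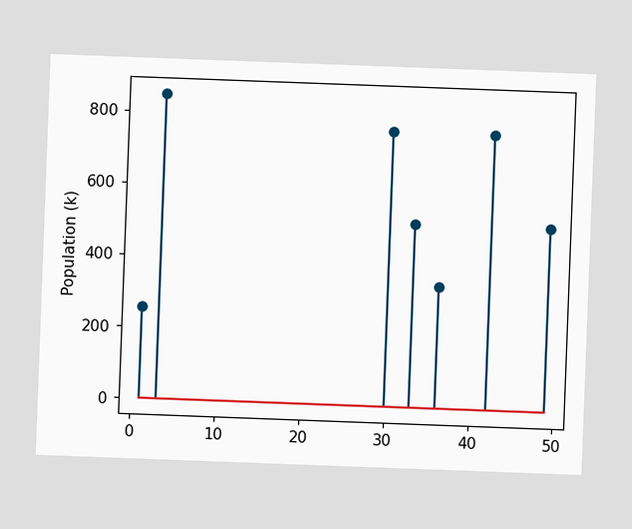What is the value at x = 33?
510k

The chart is tilted about 2° clockwise. The stem at x=33 reaches 510k.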